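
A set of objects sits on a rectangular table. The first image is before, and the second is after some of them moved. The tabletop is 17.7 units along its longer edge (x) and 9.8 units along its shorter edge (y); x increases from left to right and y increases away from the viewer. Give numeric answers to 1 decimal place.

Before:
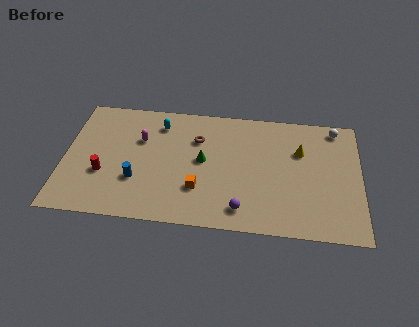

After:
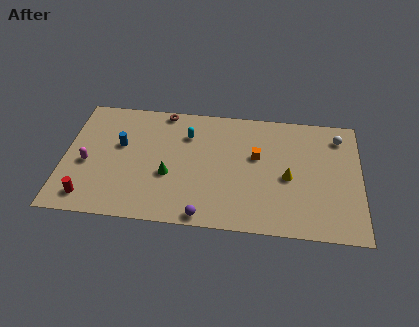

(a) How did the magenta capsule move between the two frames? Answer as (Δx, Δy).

(-3.1, -2.3)

From the two frames, the magenta capsule sits at roughly (4.5, 6.5) before and (1.4, 4.2) after.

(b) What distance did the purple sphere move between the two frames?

2.3

The purple sphere was near (10.7, 1.6) before and (8.5, 0.8) after, so it travelled √(2.2² + 0.8²) ≈ 2.3 units.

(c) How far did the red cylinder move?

2.2

From (2.4, 3.5) to (1.6, 1.5), the red cylinder covered √(0.8² + 2.0²) ≈ 2.2 units.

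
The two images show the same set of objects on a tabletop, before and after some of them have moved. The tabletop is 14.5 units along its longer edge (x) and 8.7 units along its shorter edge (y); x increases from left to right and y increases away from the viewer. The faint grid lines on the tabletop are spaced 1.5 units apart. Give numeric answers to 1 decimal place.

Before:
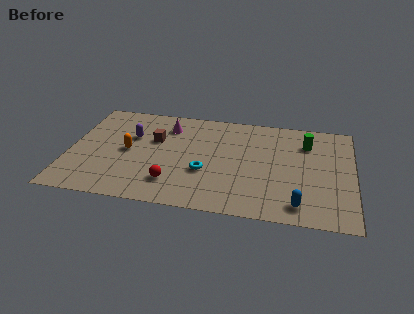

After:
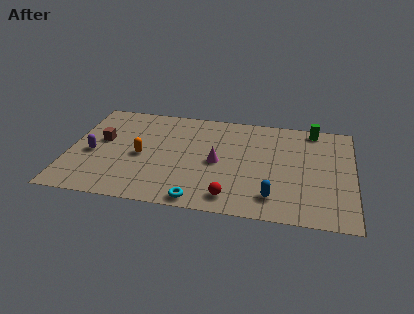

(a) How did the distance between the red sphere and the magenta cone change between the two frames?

-1.9

They were about 4.8 units apart before and 2.9 after — 1.9 units closer together.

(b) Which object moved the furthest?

the magenta cone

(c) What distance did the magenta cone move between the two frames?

3.8

The magenta cone moved from about (4.9, 6.8) to (7.6, 4.1), a distance of √(2.7² + 2.7²) ≈ 3.8.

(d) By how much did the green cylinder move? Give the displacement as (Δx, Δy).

(0.3, 1.3)

The green cylinder started near (12.1, 6.5) and ended near (12.4, 7.8).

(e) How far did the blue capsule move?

1.4

The blue capsule moved from about (11.8, 1.3) to (10.5, 1.7), a distance of √(1.3² + 0.4²) ≈ 1.4.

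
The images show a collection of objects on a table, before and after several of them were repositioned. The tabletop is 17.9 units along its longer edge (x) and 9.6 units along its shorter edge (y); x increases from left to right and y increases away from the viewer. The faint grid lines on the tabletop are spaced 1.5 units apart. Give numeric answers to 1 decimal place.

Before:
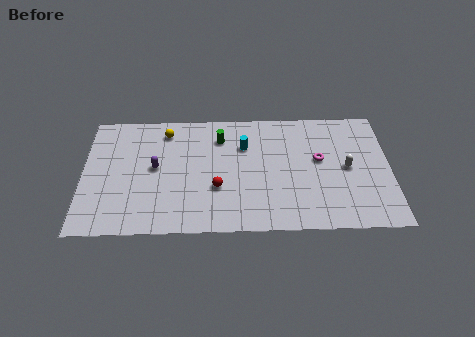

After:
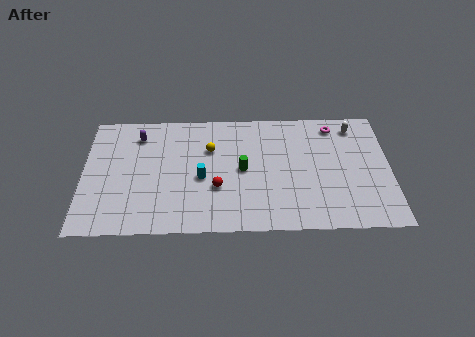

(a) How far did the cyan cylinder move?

3.5

The cyan cylinder moved from about (9.4, 6.7) to (6.9, 4.2), a distance of √(2.5² + 2.5²) ≈ 3.5.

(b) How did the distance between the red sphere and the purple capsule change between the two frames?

+2.3

Before: roughly 4.0 units apart; after: 6.3. That's 2.3 units further apart.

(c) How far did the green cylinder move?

2.9

From (8.0, 7.4) to (9.3, 4.8), the green cylinder covered √(1.3² + 2.6²) ≈ 2.9 units.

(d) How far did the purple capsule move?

2.8

The purple capsule moved from about (4.2, 5.1) to (3.2, 7.7), a distance of √(1.0² + 2.6²) ≈ 2.8.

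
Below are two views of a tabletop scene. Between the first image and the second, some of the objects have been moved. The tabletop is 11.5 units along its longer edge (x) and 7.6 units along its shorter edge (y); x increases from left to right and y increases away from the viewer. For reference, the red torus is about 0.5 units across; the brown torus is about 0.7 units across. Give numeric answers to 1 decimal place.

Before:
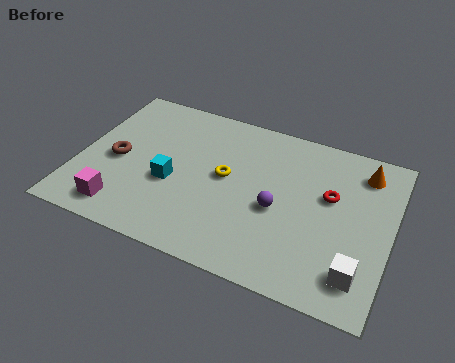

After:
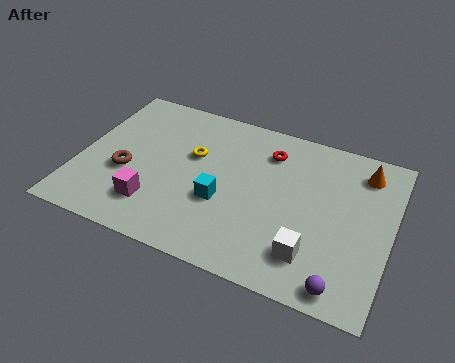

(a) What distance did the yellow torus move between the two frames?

1.4

The yellow torus was near (5.4, 4.1) before and (4.1, 4.7) after, so it travelled √(1.3² + 0.6²) ≈ 1.4 units.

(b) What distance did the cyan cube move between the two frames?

1.9

The cyan cube was near (3.5, 3.1) before and (5.4, 2.9) after, so it travelled √(1.9² + 0.2²) ≈ 1.9 units.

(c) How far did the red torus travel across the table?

2.7

From (9.2, 4.6) to (6.8, 5.9), the red torus covered √(2.4² + 1.3²) ≈ 2.7 units.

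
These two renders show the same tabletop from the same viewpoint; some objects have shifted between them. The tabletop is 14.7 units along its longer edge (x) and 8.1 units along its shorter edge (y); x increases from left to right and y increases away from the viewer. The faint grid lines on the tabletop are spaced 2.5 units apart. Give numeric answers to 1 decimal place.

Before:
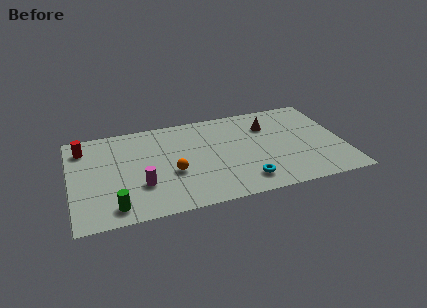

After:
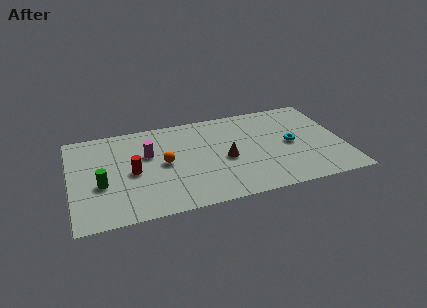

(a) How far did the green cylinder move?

2.1

The green cylinder moved from about (2.2, 1.2) to (1.6, 3.2), a distance of √(0.6² + 2.0²) ≈ 2.1.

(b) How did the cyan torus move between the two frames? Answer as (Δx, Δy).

(2.7, 2.5)

The cyan torus was at about (9.2, 1.5) and moved to about (11.9, 4.0).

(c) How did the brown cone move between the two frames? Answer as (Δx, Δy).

(-2.5, -2.3)

From the two frames, the brown cone sits at roughly (10.8, 5.9) before and (8.3, 3.6) after.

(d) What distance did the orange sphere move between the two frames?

1.0

The orange sphere moved from about (5.4, 3.2) to (5.0, 4.1), a distance of √(0.4² + 0.9²) ≈ 1.0.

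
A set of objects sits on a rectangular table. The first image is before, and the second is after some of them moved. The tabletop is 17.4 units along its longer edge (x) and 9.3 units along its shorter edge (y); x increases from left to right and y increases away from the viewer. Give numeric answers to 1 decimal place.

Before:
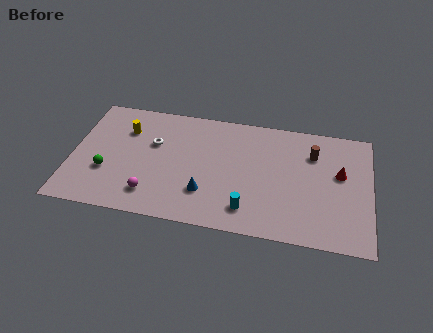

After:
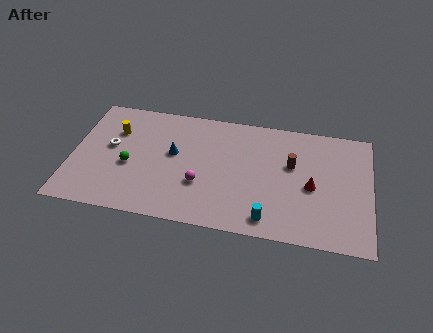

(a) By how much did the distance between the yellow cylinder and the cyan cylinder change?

+1.7

The distance was about 8.9 in the first image and 10.6 in the second, so they moved 1.7 units further apart.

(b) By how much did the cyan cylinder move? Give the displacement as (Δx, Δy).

(1.2, -0.5)

The cyan cylinder was at about (10.4, 1.8) and moved to about (11.6, 1.3).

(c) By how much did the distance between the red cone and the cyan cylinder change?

-2.6

Before: roughly 6.4 units apart; after: 3.8. That's 2.6 units closer together.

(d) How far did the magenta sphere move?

3.1

From (4.8, 1.9) to (7.6, 3.2), the magenta sphere covered √(2.8² + 1.3²) ≈ 3.1 units.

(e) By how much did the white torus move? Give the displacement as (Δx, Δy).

(-2.5, -0.7)

From the two frames, the white torus sits at roughly (4.7, 5.9) before and (2.2, 5.2) after.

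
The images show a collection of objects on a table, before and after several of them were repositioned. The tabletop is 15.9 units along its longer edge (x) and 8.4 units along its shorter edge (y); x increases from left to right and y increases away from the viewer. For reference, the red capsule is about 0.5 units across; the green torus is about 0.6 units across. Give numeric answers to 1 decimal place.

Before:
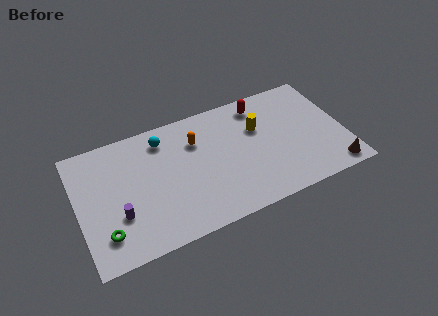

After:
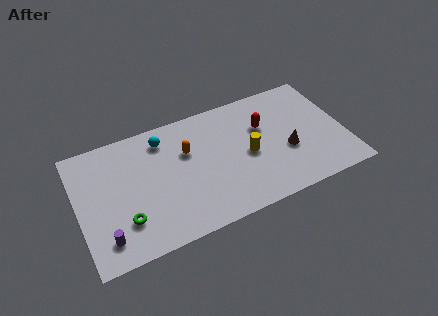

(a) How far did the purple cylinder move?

1.5

The purple cylinder was near (2.3, 2.8) before and (1.4, 1.6) after, so it travelled √(0.9² + 1.2²) ≈ 1.5 units.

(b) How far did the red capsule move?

1.6

From (11.2, 7.1) to (11.2, 5.5), the red capsule covered √(0.0² + 1.6²) ≈ 1.6 units.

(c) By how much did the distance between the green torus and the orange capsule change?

-2.0

Before: roughly 7.1 units apart; after: 5.1. That's 2.0 units closer together.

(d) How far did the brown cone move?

3.4

The brown cone moved from about (14.9, 1.0) to (12.4, 3.3), a distance of √(2.5² + 2.3²) ≈ 3.4.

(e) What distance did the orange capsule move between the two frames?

0.8

From (7.2, 6.0) to (6.6, 5.5), the orange capsule covered √(0.6² + 0.5²) ≈ 0.8 units.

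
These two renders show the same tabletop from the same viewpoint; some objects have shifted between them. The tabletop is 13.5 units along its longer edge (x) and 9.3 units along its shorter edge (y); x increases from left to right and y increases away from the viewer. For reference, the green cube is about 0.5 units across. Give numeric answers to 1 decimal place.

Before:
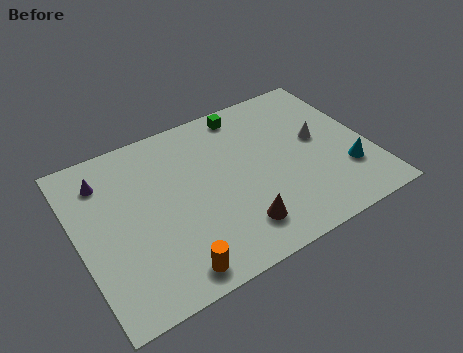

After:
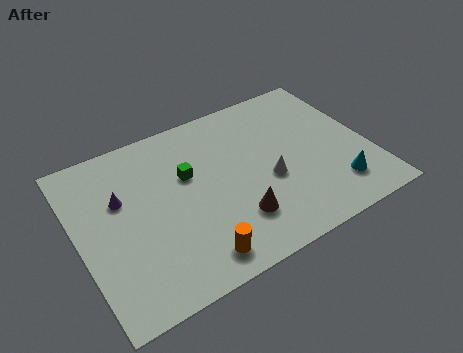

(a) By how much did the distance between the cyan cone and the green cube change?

+0.7

They were about 6.7 units apart before and 7.4 after — 0.7 units further apart.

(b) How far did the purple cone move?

1.5

The purple cone was near (1.5, 7.3) before and (2.1, 5.9) after, so it travelled √(0.6² + 1.4²) ≈ 1.5 units.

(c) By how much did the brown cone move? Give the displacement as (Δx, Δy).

(0.0, 0.5)

The brown cone was at about (6.9, 1.9) and moved to about (6.9, 2.4).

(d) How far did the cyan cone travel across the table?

0.9

The cyan cone was near (12.2, 2.7) before and (11.6, 2.0) after, so it travelled √(0.6² + 0.7²) ≈ 0.9 units.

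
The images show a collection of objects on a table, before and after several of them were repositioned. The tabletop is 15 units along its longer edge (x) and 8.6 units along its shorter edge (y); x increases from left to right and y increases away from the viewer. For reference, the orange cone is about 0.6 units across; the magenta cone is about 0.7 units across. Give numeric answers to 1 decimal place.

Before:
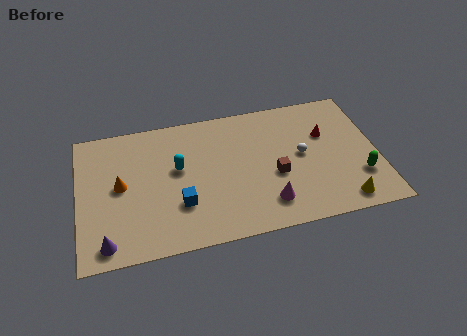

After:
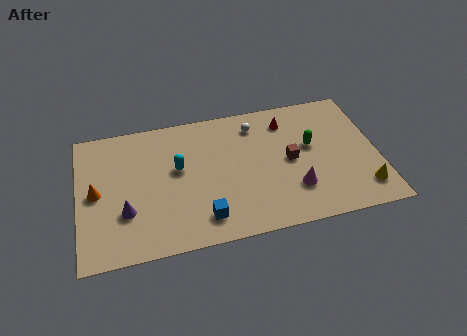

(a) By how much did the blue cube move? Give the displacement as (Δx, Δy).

(1.1, -1.1)

The blue cube was at about (5.0, 2.7) and moved to about (6.1, 1.6).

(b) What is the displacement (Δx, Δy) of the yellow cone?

(1.1, 0.6)

From the two frames, the yellow cone sits at roughly (13.0, 1.1) before and (14.1, 1.7) after.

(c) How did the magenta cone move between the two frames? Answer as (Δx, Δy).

(1.4, 0.6)

The magenta cone started near (9.3, 1.8) and ended near (10.7, 2.4).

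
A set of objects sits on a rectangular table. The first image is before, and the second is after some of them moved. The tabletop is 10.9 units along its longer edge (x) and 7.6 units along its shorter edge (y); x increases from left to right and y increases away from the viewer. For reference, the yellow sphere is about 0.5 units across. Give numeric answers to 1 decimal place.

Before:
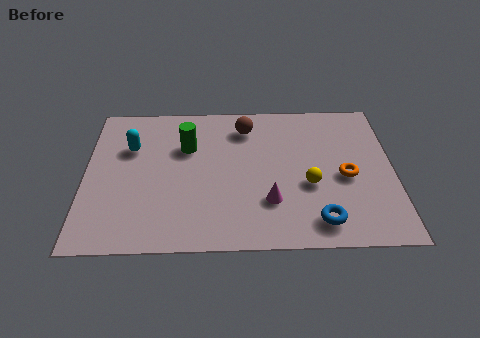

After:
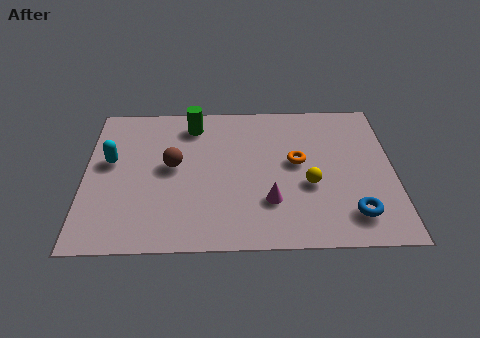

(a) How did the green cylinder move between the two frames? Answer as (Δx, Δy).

(0.2, 1.2)

The green cylinder was at about (3.6, 5.1) and moved to about (3.8, 6.3).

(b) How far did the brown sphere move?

3.3

From (5.7, 6.1) to (3.1, 4.1), the brown sphere covered √(2.6² + 2.0²) ≈ 3.3 units.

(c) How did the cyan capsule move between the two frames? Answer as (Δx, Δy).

(-0.7, -0.7)

The cyan capsule started near (1.6, 5.1) and ended near (0.9, 4.4).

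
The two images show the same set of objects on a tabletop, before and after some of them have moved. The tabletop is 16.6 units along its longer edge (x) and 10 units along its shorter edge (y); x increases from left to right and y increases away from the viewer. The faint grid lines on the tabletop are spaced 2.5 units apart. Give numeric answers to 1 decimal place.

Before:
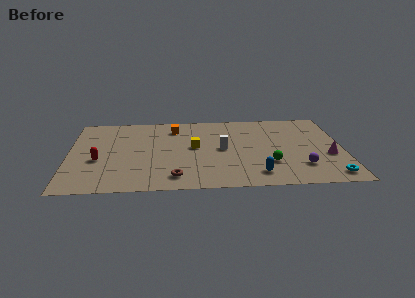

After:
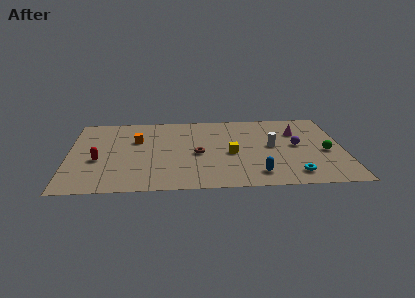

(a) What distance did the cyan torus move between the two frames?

2.2

The cyan torus moved from about (15.7, 1.3) to (13.5, 1.6), a distance of √(2.2² + 0.3²) ≈ 2.2.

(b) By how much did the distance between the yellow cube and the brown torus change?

-2.0

Before: roughly 4.0 units apart; after: 2.0. That's 2.0 units closer together.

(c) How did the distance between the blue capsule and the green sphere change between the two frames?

+3.4

Before: roughly 1.5 units apart; after: 4.9. That's 3.4 units further apart.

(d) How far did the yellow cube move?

2.4

From (7.6, 5.4) to (9.8, 4.4), the yellow cube covered √(2.2² + 1.0²) ≈ 2.4 units.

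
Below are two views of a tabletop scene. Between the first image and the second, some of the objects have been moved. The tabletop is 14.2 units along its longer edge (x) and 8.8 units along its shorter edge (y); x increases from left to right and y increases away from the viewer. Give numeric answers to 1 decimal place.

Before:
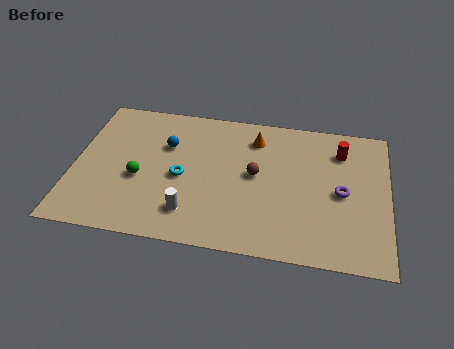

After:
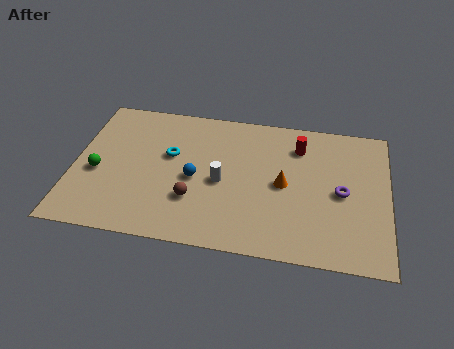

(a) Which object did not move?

the purple torus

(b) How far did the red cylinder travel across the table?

1.9

The red cylinder was near (12.0, 6.8) before and (10.1, 6.8) after, so it travelled √(1.9² + 0.0²) ≈ 1.9 units.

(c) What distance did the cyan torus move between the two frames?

1.4

The cyan torus moved from about (4.9, 4.0) to (4.3, 5.3), a distance of √(0.6² + 1.3²) ≈ 1.4.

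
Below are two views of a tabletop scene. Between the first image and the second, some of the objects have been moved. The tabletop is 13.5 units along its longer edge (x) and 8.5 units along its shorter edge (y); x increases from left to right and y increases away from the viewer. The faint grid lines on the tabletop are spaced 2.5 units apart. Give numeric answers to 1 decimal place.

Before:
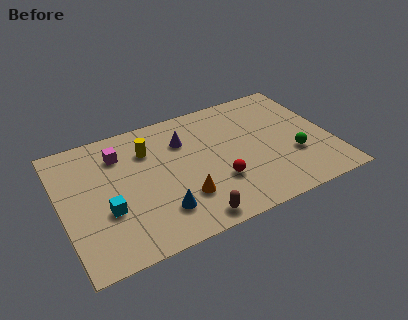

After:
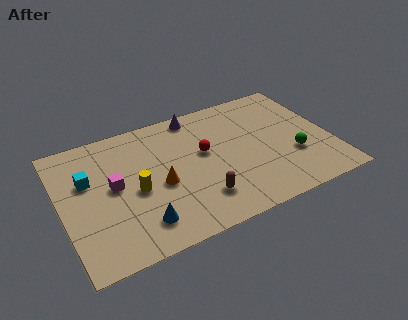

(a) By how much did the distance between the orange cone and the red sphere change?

+0.9

They were about 1.8 units apart before and 2.7 after — 0.9 units further apart.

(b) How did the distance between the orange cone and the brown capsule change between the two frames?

+1.0

The distance was about 1.5 in the first image and 2.5 in the second, so they moved 1.0 units further apart.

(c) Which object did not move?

the green sphere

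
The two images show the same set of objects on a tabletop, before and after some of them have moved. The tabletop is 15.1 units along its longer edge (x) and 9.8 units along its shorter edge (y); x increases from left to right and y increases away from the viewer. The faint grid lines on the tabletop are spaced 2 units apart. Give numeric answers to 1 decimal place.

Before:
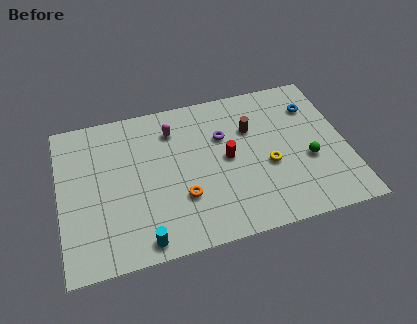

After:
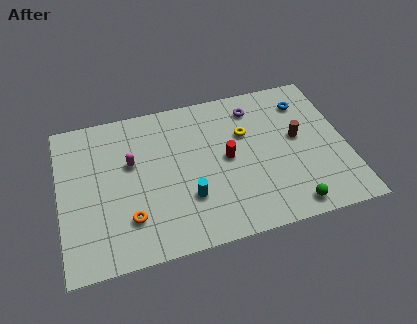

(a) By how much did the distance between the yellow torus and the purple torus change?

-1.6

The distance was about 3.3 in the first image and 1.7 in the second, so they moved 1.6 units closer together.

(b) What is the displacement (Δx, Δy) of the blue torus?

(-0.4, 0.4)

The blue torus was at about (13.6, 7.3) and moved to about (13.2, 7.7).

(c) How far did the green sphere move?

3.0

The green sphere was near (13.0, 3.8) before and (11.8, 1.1) after, so it travelled √(1.2² + 2.7²) ≈ 3.0 units.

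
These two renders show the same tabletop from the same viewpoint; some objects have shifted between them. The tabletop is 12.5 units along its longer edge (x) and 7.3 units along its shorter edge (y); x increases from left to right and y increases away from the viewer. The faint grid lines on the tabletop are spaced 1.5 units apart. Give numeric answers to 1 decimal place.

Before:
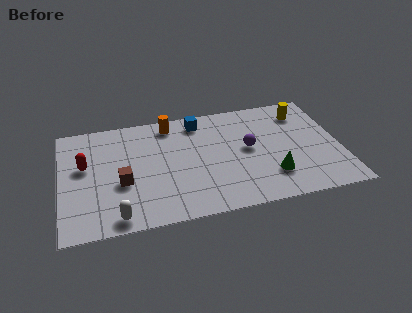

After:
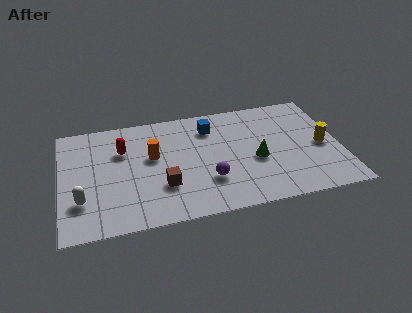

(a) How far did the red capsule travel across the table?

1.8

The red capsule moved from about (1.1, 4.3) to (2.8, 5.0), a distance of √(1.7² + 0.7²) ≈ 1.8.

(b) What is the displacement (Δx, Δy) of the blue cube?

(0.5, -0.5)

From the two frames, the blue cube sits at roughly (6.3, 6.2) before and (6.8, 5.7) after.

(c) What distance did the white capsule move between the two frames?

2.0

From (2.4, 0.8) to (0.9, 2.1), the white capsule covered √(1.5² + 1.3²) ≈ 2.0 units.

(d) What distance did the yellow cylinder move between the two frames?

2.5

The yellow cylinder moved from about (11.0, 5.8) to (11.7, 3.4), a distance of √(0.7² + 2.4²) ≈ 2.5.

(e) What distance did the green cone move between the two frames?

1.3

The green cone moved from about (9.3, 1.9) to (8.7, 3.1), a distance of √(0.6² + 1.2²) ≈ 1.3.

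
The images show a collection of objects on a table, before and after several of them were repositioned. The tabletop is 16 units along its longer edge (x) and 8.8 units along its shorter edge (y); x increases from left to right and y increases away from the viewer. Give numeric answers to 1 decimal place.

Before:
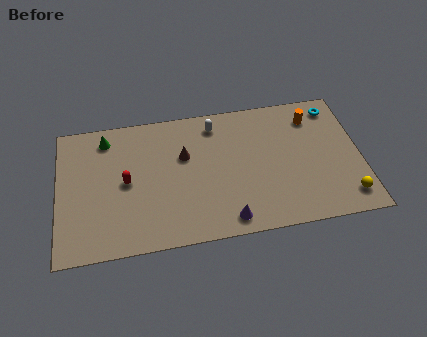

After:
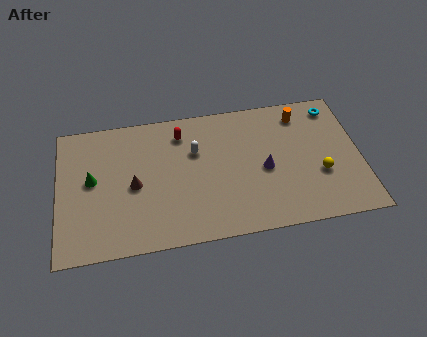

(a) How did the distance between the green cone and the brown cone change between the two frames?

-2.2

They were about 4.5 units apart before and 2.3 after — 2.2 units closer together.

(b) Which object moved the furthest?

the red capsule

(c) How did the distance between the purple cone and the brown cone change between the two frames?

+1.9

The distance was about 5.0 in the first image and 6.9 in the second, so they moved 1.9 units further apart.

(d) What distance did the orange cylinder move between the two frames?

0.7

The orange cylinder was near (13.6, 7.0) before and (13.0, 7.3) after, so it travelled √(0.6² + 0.3²) ≈ 0.7 units.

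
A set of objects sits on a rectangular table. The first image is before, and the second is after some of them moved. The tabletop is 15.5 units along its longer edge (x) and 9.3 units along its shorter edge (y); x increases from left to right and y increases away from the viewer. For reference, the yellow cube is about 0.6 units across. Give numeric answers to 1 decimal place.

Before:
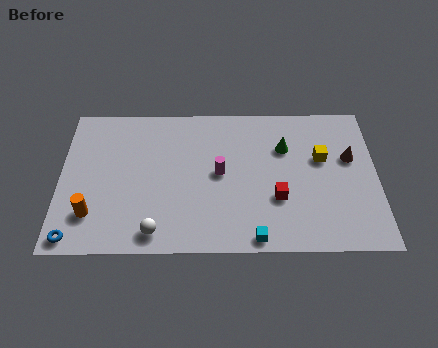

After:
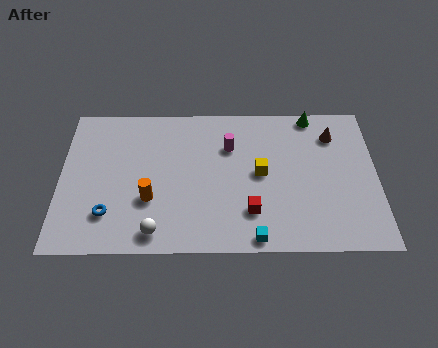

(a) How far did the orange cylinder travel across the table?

2.9

The orange cylinder was near (1.6, 2.3) before and (4.4, 3.2) after, so it travelled √(2.8² + 0.9²) ≈ 2.9 units.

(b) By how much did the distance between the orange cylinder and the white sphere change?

-1.3

The distance was about 3.3 in the first image and 2.0 in the second, so they moved 1.3 units closer together.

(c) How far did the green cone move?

2.5

The green cone was near (11.0, 6.4) before and (12.4, 8.5) after, so it travelled √(1.4² + 2.1²) ≈ 2.5 units.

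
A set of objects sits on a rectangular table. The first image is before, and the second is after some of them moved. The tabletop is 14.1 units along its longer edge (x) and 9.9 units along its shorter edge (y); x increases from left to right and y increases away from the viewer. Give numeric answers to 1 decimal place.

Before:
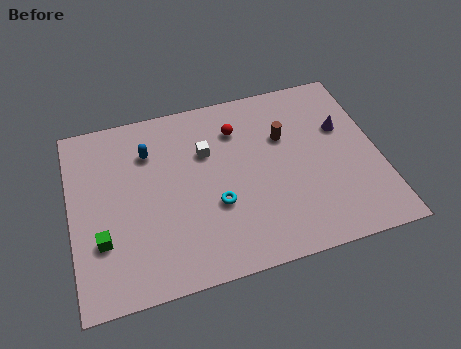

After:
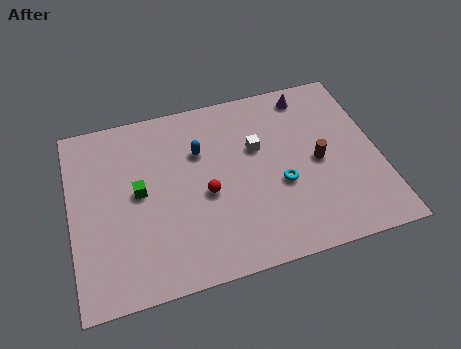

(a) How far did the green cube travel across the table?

2.8

The green cube was near (1.3, 3.1) before and (3.1, 5.2) after, so it travelled √(1.8² + 2.1²) ≈ 2.8 units.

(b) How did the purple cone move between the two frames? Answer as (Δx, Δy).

(-1.4, 2.3)

From the two frames, the purple cone sits at roughly (12.6, 6.3) before and (11.2, 8.6) after.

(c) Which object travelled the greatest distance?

the red sphere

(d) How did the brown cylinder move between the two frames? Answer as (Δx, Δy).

(1.4, -1.8)

The brown cylinder started near (9.9, 6.5) and ended near (11.3, 4.7).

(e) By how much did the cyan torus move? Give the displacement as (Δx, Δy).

(3.0, 0.3)

From the two frames, the cyan torus sits at roughly (6.5, 3.6) before and (9.5, 3.9) after.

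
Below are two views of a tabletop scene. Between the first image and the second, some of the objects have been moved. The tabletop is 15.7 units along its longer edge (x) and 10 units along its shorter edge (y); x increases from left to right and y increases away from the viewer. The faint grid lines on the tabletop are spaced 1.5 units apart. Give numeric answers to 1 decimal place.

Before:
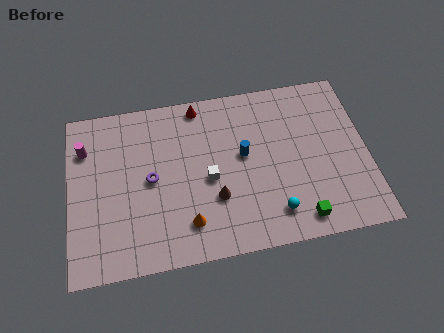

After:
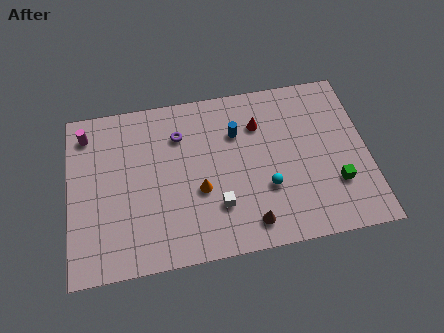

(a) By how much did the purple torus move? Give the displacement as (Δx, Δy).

(1.6, 2.4)

The purple torus started near (4.3, 5.0) and ended near (5.9, 7.4).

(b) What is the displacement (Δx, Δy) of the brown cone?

(1.7, -1.8)

The brown cone started near (7.6, 3.3) and ended near (9.3, 1.5).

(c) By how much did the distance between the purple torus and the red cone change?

-0.6

They were about 4.8 units apart before and 4.2 after — 0.6 units closer together.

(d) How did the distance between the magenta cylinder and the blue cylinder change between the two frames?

-0.5

The distance was about 8.5 in the first image and 8.0 in the second, so they moved 0.5 units closer together.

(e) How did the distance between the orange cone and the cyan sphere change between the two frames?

-1.0

Before: roughly 4.5 units apart; after: 3.5. That's 1.0 units closer together.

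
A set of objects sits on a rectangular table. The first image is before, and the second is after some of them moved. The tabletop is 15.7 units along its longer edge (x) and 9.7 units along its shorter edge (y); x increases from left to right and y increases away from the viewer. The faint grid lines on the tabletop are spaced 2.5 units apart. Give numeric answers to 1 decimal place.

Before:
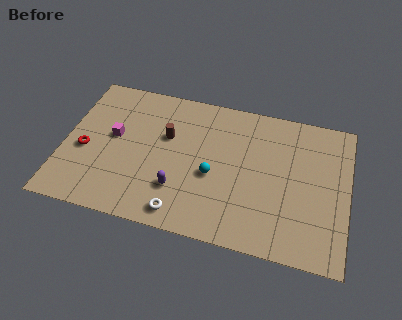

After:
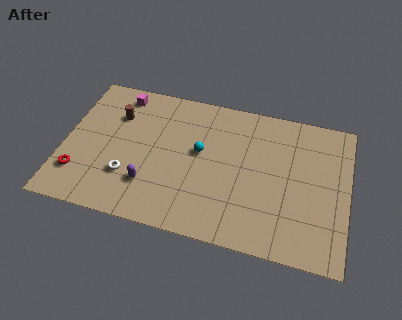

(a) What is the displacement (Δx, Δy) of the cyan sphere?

(-0.8, 1.4)

The cyan sphere was at about (8.3, 4.1) and moved to about (7.5, 5.5).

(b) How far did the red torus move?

1.7

From (1.2, 4.1) to (1.0, 2.4), the red torus covered √(0.2² + 1.7²) ≈ 1.7 units.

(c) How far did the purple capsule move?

1.6

The purple capsule moved from about (6.5, 2.7) to (4.9, 2.6), a distance of √(1.6² + 0.1²) ≈ 1.6.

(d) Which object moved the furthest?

the white torus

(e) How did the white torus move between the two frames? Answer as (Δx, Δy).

(-3.1, 1.7)

From the two frames, the white torus sits at roughly (6.8, 1.2) before and (3.7, 2.9) after.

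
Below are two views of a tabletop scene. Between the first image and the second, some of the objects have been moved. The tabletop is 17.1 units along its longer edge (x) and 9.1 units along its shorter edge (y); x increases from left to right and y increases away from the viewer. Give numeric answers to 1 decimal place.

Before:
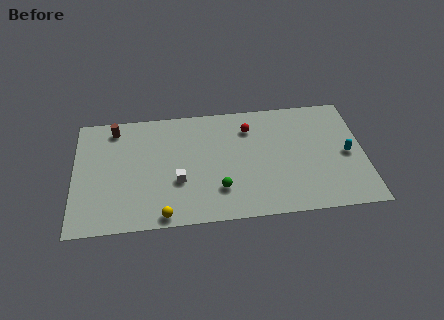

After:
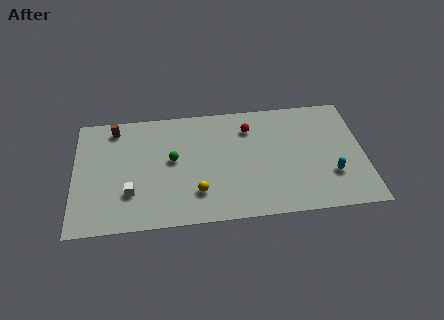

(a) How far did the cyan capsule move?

1.8

From (16.1, 4.3) to (15.1, 2.8), the cyan capsule covered √(1.0² + 1.5²) ≈ 1.8 units.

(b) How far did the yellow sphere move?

2.5

From (5.2, 0.8) to (7.2, 2.3), the yellow sphere covered √(2.0² + 1.5²) ≈ 2.5 units.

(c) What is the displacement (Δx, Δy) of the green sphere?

(-2.7, 2.6)

From the two frames, the green sphere sits at roughly (8.5, 2.4) before and (5.8, 5.0) after.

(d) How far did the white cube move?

2.9

The white cube was near (6.1, 3.3) before and (3.3, 2.7) after, so it travelled √(2.8² + 0.6²) ≈ 2.9 units.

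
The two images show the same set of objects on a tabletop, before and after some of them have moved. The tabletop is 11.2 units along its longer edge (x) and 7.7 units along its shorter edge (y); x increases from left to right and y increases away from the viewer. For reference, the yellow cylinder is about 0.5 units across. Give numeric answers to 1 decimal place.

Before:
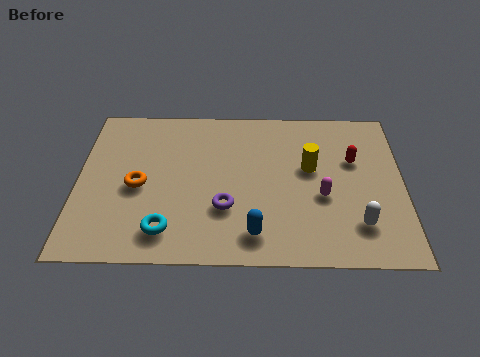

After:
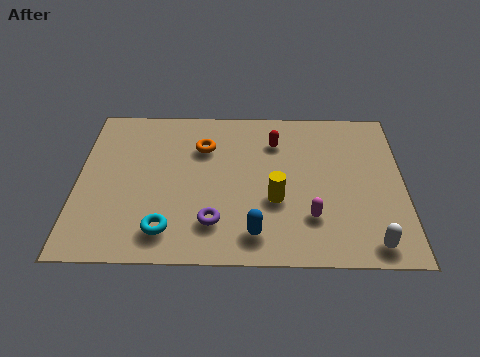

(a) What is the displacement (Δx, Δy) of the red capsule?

(-2.7, 0.9)

The red capsule was at about (9.5, 4.9) and moved to about (6.8, 5.8).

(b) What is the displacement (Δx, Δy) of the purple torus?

(-0.4, -0.7)

The purple torus was at about (5.1, 2.5) and moved to about (4.7, 1.8).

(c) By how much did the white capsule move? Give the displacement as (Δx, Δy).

(0.4, -0.9)

From the two frames, the white capsule sits at roughly (9.6, 1.8) before and (10.0, 0.9) after.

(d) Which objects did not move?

the blue capsule and the cyan torus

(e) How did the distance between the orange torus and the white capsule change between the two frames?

-0.4

Before: roughly 7.7 units apart; after: 7.3. That's 0.4 units closer together.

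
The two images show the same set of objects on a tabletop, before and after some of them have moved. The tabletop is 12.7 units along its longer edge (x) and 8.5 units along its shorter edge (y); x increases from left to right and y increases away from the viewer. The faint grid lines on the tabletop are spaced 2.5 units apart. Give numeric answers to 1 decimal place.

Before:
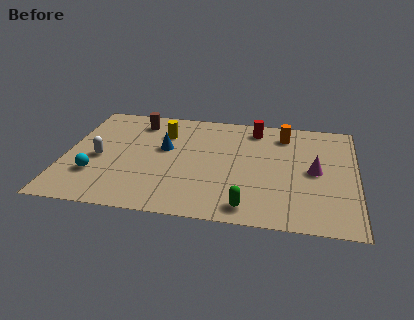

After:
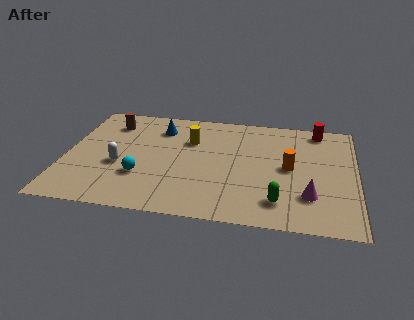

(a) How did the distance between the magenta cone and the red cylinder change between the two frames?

+1.2

They were about 4.0 units apart before and 5.2 after — 1.2 units further apart.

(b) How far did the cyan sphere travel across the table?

2.0

From (1.4, 2.5) to (3.4, 2.7), the cyan sphere covered √(2.0² + 0.2²) ≈ 2.0 units.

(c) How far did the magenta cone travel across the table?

1.9

The magenta cone was near (10.9, 4.2) before and (10.7, 2.3) after, so it travelled √(0.2² + 1.9²) ≈ 1.9 units.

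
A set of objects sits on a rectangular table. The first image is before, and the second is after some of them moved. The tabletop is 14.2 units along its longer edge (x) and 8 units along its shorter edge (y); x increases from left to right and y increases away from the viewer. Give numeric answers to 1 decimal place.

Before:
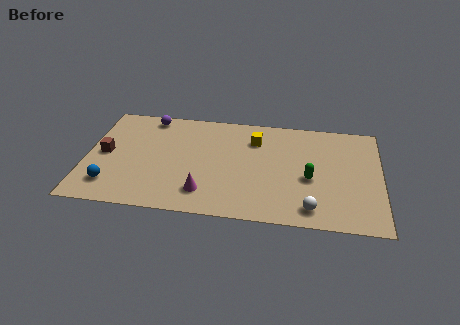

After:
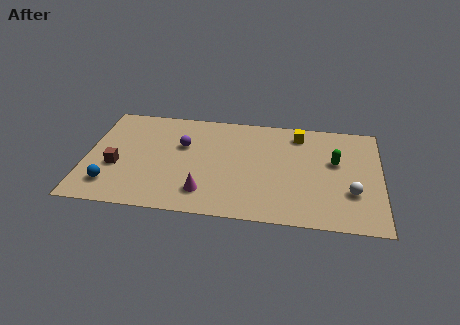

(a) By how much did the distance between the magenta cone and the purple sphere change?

-2.5

They were about 6.1 units apart before and 3.6 after — 2.5 units closer together.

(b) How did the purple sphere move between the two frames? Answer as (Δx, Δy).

(1.7, -2.0)

The purple sphere was at about (2.9, 7.1) and moved to about (4.6, 5.1).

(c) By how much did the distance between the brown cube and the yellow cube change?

+1.9

They were about 7.5 units apart before and 9.4 after — 1.9 units further apart.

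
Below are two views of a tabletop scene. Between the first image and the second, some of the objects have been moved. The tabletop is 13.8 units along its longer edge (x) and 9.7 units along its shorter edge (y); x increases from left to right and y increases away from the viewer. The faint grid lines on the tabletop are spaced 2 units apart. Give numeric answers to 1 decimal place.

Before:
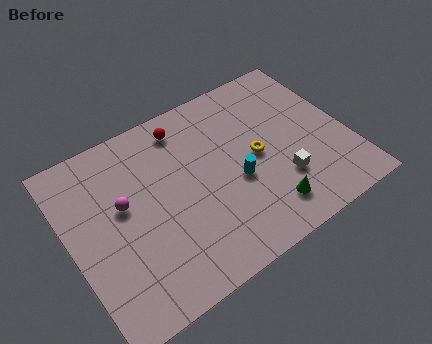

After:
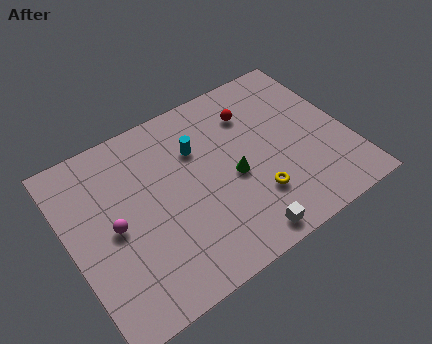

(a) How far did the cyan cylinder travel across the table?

3.1

The cyan cylinder moved from about (8.1, 4.0) to (6.6, 6.7), a distance of √(1.5² + 2.7²) ≈ 3.1.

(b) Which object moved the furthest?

the red sphere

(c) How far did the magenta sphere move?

1.1

The magenta sphere moved from about (2.7, 5.6) to (2.1, 4.7), a distance of √(0.6² + 0.9²) ≈ 1.1.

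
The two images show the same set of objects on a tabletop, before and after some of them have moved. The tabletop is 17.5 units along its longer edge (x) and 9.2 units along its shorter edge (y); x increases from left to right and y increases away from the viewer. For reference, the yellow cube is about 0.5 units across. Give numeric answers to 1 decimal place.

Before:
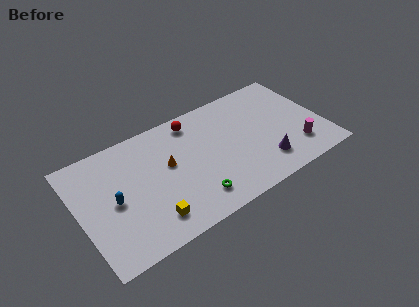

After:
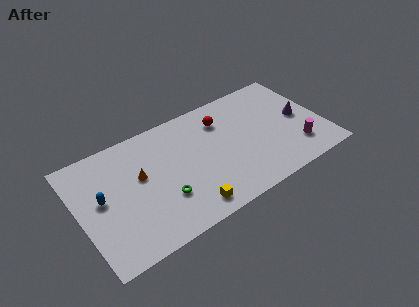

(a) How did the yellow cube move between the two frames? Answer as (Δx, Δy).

(2.6, -0.5)

The yellow cube started near (4.6, 1.8) and ended near (7.2, 1.3).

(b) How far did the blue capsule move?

1.0

The blue capsule moved from about (2.4, 4.4) to (1.6, 5.0), a distance of √(0.8² + 0.6²) ≈ 1.0.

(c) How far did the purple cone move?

4.0

From (12.9, 2.1) to (16.0, 4.6), the purple cone covered √(3.1² + 2.5²) ≈ 4.0 units.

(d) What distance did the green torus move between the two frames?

2.3

The green torus moved from about (7.7, 1.8) to (5.7, 2.9), a distance of √(2.0² + 1.1²) ≈ 2.3.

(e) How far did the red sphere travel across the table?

2.2

From (8.6, 7.9) to (10.6, 7.0), the red sphere covered √(2.0² + 0.9²) ≈ 2.2 units.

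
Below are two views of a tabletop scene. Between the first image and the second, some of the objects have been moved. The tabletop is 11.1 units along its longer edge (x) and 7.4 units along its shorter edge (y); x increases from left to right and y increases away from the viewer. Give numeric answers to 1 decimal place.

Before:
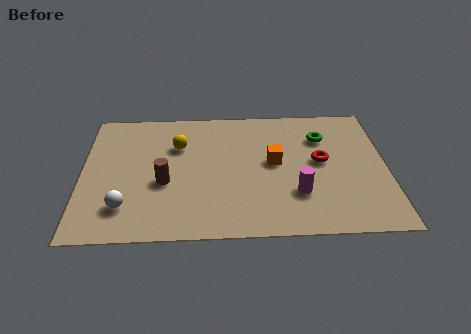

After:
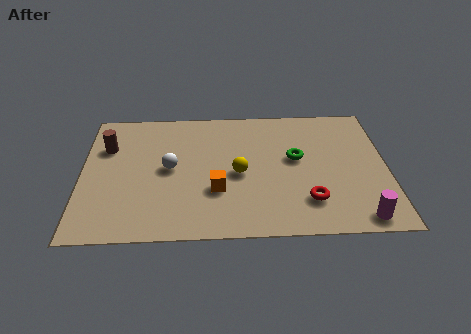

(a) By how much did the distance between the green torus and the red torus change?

+1.0

The distance was about 1.4 in the first image and 2.4 in the second, so they moved 1.0 units further apart.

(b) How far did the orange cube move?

2.6

From (7.0, 4.0) to (4.9, 2.5), the orange cube covered √(2.1² + 1.5²) ≈ 2.6 units.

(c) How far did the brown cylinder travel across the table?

3.0

The brown cylinder moved from about (3.0, 3.0) to (0.9, 5.1), a distance of √(2.1² + 2.1²) ≈ 3.0.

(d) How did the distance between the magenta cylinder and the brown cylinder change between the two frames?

+5.2

The distance was about 4.9 in the first image and 10.1 in the second, so they moved 5.2 units further apart.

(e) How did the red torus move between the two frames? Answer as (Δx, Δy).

(-0.5, -2.2)

The red torus was at about (8.7, 4.0) and moved to about (8.2, 1.8).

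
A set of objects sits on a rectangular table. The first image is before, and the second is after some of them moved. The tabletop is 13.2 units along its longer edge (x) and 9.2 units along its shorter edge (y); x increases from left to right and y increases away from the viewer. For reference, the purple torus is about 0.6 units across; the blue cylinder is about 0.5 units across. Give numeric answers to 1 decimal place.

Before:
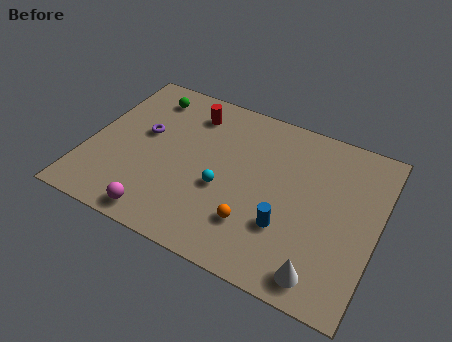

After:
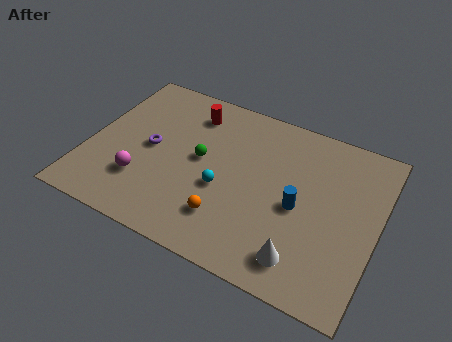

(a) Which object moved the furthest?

the green sphere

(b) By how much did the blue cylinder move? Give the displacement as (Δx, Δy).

(0.4, 1.3)

From the two frames, the blue cylinder sits at roughly (9.3, 2.9) before and (9.7, 4.2) after.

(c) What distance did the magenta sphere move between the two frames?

1.9

The magenta sphere was near (3.8, 1.0) before and (2.7, 2.6) after, so it travelled √(1.1² + 1.6²) ≈ 1.9 units.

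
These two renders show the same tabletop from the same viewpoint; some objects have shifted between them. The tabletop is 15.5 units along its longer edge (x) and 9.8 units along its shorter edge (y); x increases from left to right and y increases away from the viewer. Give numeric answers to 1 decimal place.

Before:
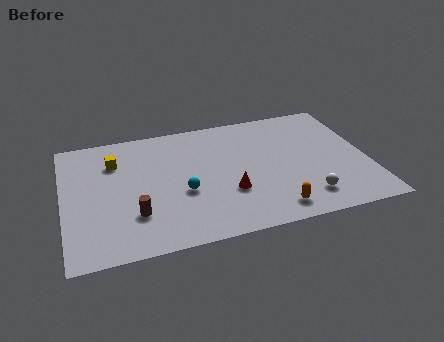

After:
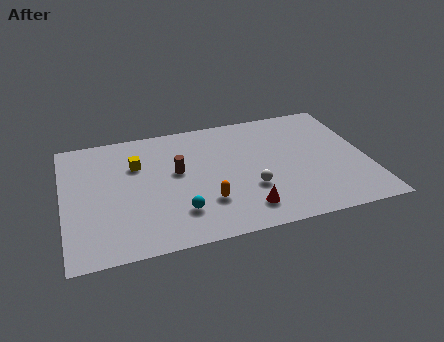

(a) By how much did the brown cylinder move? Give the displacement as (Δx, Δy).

(2.3, 2.8)

From the two frames, the brown cylinder sits at roughly (3.5, 2.8) before and (5.8, 5.6) after.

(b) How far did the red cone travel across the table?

1.7

From (8.3, 3.3) to (9.0, 1.8), the red cone covered √(0.7² + 1.5²) ≈ 1.7 units.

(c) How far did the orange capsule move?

3.6

The orange capsule was near (10.4, 1.4) before and (7.1, 2.8) after, so it travelled √(3.3² + 1.4²) ≈ 3.6 units.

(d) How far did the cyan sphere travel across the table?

1.5

From (6.0, 3.9) to (5.7, 2.4), the cyan sphere covered √(0.3² + 1.5²) ≈ 1.5 units.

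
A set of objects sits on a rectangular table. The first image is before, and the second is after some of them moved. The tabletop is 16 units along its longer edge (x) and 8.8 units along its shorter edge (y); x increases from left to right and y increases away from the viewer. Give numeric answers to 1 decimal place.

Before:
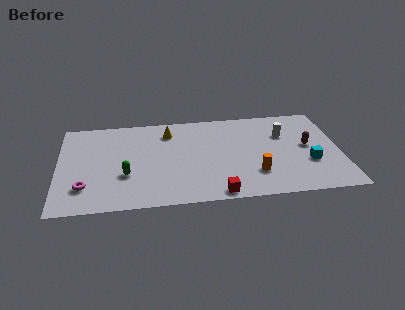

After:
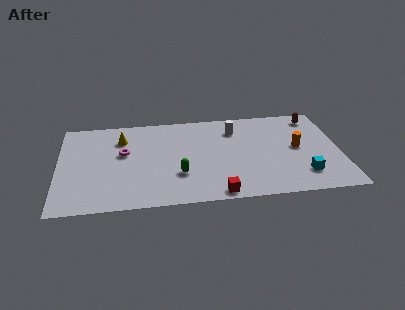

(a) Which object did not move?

the red cube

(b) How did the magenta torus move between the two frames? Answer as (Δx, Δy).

(2.2, 3.0)

From the two frames, the magenta torus sits at roughly (1.5, 2.2) before and (3.7, 5.2) after.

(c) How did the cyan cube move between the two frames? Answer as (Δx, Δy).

(-0.4, -1.1)

The cyan cube was at about (14.2, 3.1) and moved to about (13.8, 2.0).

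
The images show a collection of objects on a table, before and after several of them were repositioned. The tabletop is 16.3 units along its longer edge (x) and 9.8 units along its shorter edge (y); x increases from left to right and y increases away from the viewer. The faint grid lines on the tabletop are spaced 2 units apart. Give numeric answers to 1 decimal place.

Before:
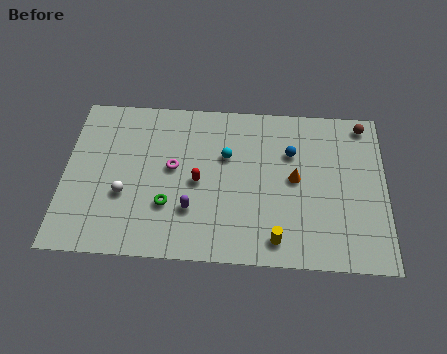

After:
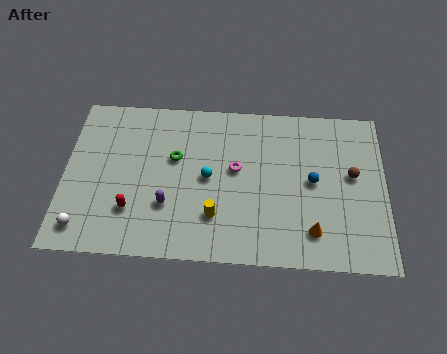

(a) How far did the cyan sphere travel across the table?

1.7

From (8.2, 6.3) to (7.3, 4.9), the cyan sphere covered √(0.9² + 1.4²) ≈ 1.7 units.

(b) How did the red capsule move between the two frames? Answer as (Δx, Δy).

(-3.3, -1.9)

The red capsule was at about (6.8, 4.6) and moved to about (3.5, 2.7).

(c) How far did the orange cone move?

3.2

From (11.7, 5.1) to (12.6, 2.0), the orange cone covered √(0.9² + 3.1²) ≈ 3.2 units.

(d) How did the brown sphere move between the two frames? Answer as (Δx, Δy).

(-0.6, -3.2)

The brown sphere was at about (15.2, 8.7) and moved to about (14.6, 5.5).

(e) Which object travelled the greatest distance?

the red capsule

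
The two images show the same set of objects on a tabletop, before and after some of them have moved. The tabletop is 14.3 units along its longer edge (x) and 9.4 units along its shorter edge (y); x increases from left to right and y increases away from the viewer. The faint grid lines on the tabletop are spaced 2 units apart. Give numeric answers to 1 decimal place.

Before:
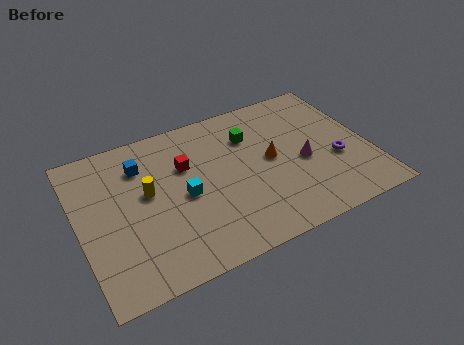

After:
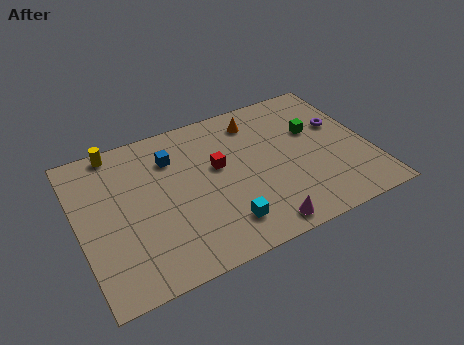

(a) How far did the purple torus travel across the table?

2.3

From (12.6, 3.6) to (13.1, 5.8), the purple torus covered √(0.5² + 2.2²) ≈ 2.3 units.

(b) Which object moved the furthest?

the magenta cone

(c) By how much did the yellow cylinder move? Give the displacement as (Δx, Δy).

(-1.2, 3.3)

The yellow cylinder started near (3.4, 5.3) and ended near (2.2, 8.6).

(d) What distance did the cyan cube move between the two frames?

3.0

The cyan cube was near (5.1, 4.4) before and (6.7, 1.9) after, so it travelled √(1.6² + 2.5²) ≈ 3.0 units.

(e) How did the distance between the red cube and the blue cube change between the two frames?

+0.3

Before: roughly 2.3 units apart; after: 2.6. That's 0.3 units further apart.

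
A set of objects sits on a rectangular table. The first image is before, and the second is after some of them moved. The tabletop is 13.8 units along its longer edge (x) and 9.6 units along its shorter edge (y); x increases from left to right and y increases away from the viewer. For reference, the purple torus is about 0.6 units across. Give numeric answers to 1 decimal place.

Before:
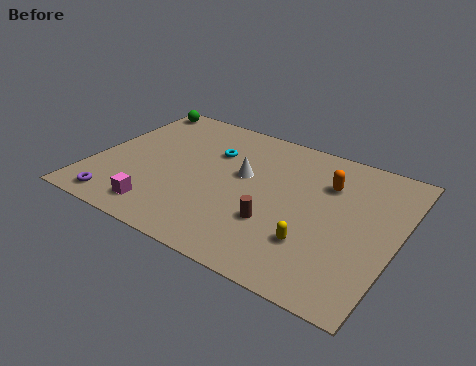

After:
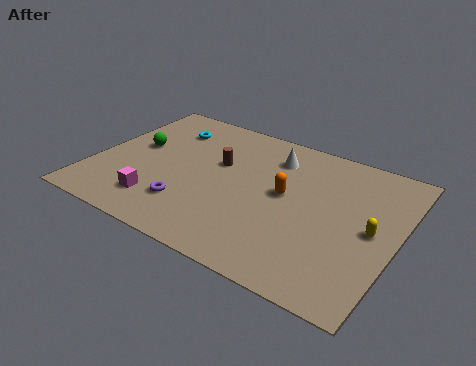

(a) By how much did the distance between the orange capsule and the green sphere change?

-2.7

The distance was about 9.7 in the first image and 7.0 in the second, so they moved 2.7 units closer together.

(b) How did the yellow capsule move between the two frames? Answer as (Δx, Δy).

(2.3, 2.0)

The yellow capsule was at about (10.4, 2.7) and moved to about (12.7, 4.7).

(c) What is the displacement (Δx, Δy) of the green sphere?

(0.8, -3.2)

The green sphere was at about (0.9, 8.6) and moved to about (1.7, 5.4).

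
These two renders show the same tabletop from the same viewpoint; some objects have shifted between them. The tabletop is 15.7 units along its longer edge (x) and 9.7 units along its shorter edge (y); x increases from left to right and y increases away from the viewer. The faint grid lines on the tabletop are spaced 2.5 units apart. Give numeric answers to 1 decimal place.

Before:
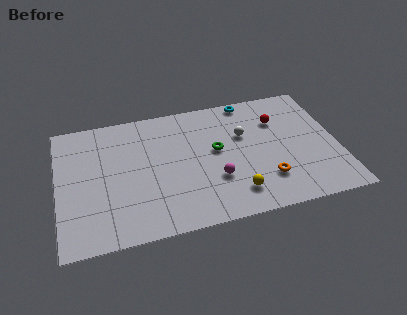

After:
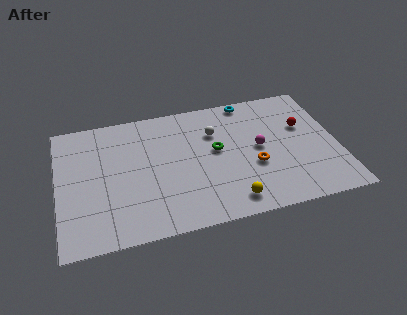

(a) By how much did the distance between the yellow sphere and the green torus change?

+0.4

Before: roughly 3.6 units apart; after: 4.0. That's 0.4 units further apart.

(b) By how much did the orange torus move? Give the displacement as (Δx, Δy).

(-0.6, 1.2)

The orange torus was at about (11.5, 2.5) and moved to about (10.9, 3.7).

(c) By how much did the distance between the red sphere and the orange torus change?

-0.7

The distance was about 4.5 in the first image and 3.8 in the second, so they moved 0.7 units closer together.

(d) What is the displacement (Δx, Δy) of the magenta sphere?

(2.6, 1.8)

The magenta sphere was at about (8.7, 3.2) and moved to about (11.3, 5.0).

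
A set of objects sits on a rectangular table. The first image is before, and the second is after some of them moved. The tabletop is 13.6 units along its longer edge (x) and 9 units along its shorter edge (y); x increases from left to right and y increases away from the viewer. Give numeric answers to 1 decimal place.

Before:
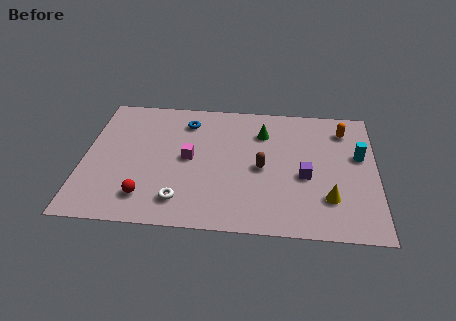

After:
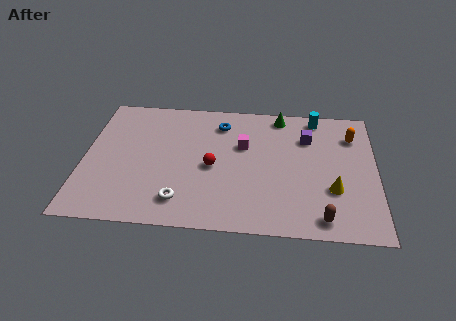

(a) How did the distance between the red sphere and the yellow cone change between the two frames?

-2.7

Before: roughly 8.4 units apart; after: 5.7. That's 2.7 units closer together.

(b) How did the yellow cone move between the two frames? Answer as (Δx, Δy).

(0.2, 0.6)

The yellow cone was at about (11.4, 2.4) and moved to about (11.6, 3.0).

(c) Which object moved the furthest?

the brown capsule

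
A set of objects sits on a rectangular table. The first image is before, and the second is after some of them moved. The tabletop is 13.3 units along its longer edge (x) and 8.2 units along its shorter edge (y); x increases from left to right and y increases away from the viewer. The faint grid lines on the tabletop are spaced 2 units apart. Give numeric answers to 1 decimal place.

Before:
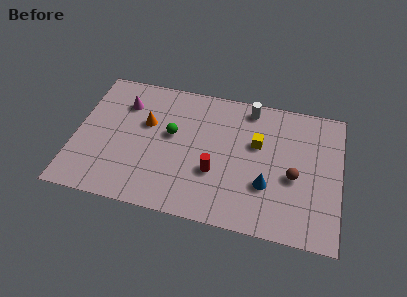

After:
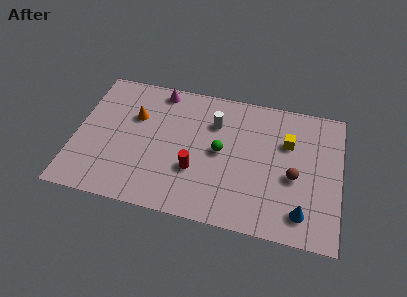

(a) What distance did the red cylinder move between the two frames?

1.0

The red cylinder was near (7.1, 2.9) before and (6.1, 2.8) after, so it travelled √(1.0² + 0.1²) ≈ 1.0 units.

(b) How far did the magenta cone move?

2.1

The magenta cone was near (2.3, 6.1) before and (4.0, 7.3) after, so it travelled √(1.7² + 1.2²) ≈ 2.1 units.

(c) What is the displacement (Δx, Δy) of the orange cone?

(-0.6, 0.3)

The orange cone started near (3.5, 5.1) and ended near (2.9, 5.4).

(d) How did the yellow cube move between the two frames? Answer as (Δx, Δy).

(1.5, 0.4)

From the two frames, the yellow cube sits at roughly (9.1, 5.1) before and (10.6, 5.5) after.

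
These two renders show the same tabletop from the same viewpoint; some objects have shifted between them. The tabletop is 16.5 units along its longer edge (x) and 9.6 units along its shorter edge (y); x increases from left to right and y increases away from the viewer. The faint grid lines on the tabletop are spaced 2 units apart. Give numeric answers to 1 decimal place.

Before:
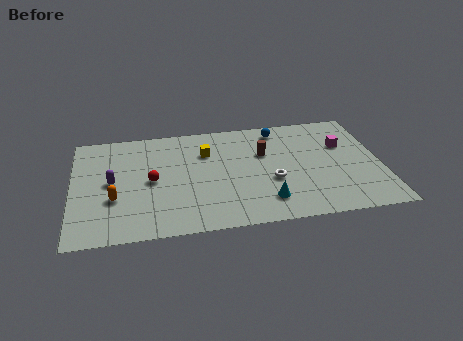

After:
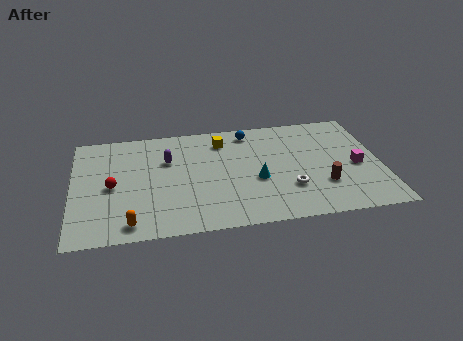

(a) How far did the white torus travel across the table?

1.2

The white torus moved from about (10.6, 3.7) to (11.5, 2.9), a distance of √(0.9² + 0.8²) ≈ 1.2.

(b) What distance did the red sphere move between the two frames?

2.1

The red sphere moved from about (4.2, 4.7) to (2.1, 4.5), a distance of √(2.1² + 0.2²) ≈ 2.1.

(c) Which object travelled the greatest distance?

the brown cylinder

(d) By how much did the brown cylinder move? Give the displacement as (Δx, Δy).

(3.0, -3.3)

From the two frames, the brown cylinder sits at roughly (10.3, 6.2) before and (13.3, 2.9) after.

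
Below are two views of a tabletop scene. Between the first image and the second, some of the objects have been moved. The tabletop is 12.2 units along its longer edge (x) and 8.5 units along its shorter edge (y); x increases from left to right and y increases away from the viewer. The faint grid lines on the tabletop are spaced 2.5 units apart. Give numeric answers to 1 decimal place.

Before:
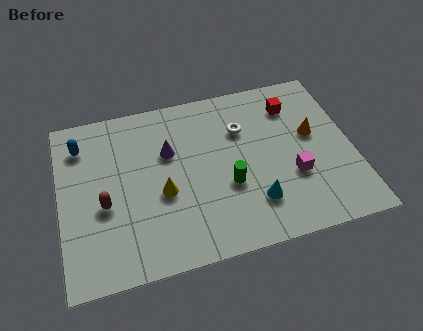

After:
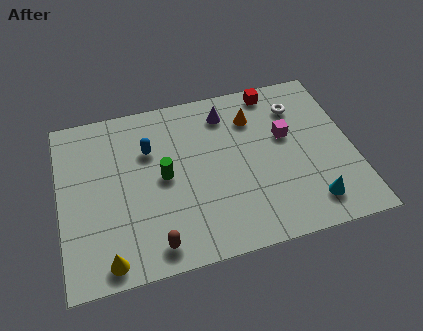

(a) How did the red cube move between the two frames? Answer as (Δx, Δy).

(-0.7, 1.0)

From the two frames, the red cube sits at roughly (9.9, 6.6) before and (9.2, 7.6) after.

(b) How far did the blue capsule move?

2.9

The blue capsule moved from about (1.0, 6.7) to (3.8, 5.8), a distance of √(2.8² + 0.9²) ≈ 2.9.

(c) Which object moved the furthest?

the yellow cone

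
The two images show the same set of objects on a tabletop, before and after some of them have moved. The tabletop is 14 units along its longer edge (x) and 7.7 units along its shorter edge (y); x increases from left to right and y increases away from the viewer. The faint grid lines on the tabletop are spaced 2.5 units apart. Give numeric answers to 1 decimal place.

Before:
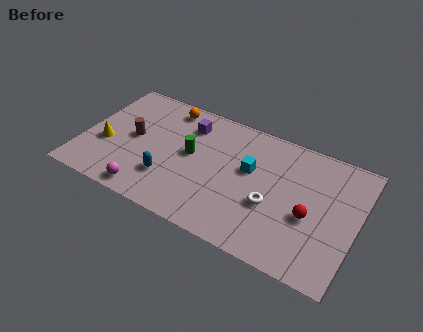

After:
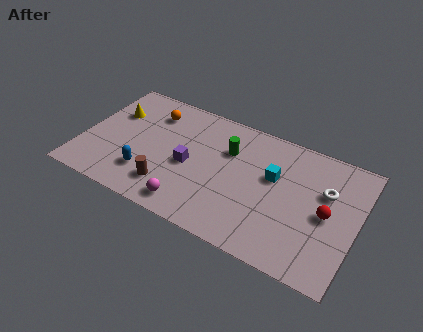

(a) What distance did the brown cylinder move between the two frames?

3.2

The brown cylinder was near (2.5, 4.0) before and (4.7, 1.7) after, so it travelled √(2.2² + 2.3²) ≈ 3.2 units.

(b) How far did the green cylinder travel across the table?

2.1

The green cylinder moved from about (5.5, 4.2) to (7.3, 5.3), a distance of √(1.8² + 1.1²) ≈ 2.1.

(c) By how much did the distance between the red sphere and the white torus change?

-0.6

They were about 1.9 units apart before and 1.3 after — 0.6 units closer together.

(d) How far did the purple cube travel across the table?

2.5

The purple cube moved from about (5.1, 6.0) to (5.5, 3.5), a distance of √(0.4² + 2.5²) ≈ 2.5.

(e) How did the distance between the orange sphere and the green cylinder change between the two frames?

+1.2

The distance was about 3.0 in the first image and 4.2 in the second, so they moved 1.2 units further apart.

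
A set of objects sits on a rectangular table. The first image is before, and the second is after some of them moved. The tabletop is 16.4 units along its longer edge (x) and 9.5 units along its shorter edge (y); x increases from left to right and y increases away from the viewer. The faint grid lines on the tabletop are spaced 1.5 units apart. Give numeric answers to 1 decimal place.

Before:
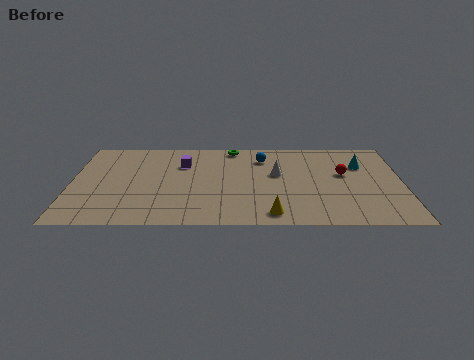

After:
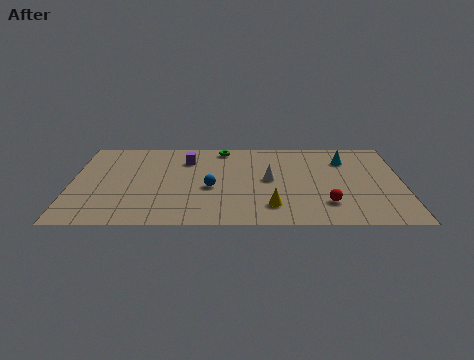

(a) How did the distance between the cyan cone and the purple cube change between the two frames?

-1.0

Before: roughly 8.9 units apart; after: 7.9. That's 1.0 units closer together.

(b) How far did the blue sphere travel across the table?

4.2

The blue sphere was near (9.5, 7.3) before and (6.9, 4.0) after, so it travelled √(2.6² + 3.3²) ≈ 4.2 units.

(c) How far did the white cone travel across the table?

0.7

The white cone moved from about (10.2, 5.5) to (9.8, 4.9), a distance of √(0.4² + 0.6²) ≈ 0.7.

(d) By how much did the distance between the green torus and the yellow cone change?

-0.7

They were about 7.5 units apart before and 6.8 after — 0.7 units closer together.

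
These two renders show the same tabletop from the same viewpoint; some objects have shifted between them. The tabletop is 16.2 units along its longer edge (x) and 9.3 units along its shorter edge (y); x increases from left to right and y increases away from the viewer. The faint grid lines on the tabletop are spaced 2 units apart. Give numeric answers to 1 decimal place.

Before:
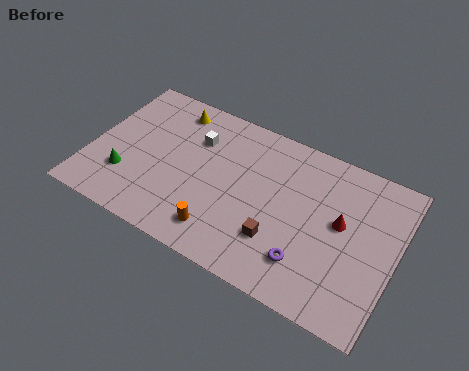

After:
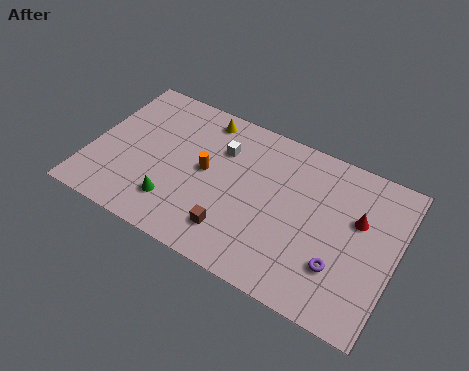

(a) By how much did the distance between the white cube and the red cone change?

-0.7

Before: roughly 8.1 units apart; after: 7.4. That's 0.7 units closer together.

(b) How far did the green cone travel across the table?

2.7

The green cone was near (2.1, 2.7) before and (4.8, 2.2) after, so it travelled √(2.7² + 0.5²) ≈ 2.7 units.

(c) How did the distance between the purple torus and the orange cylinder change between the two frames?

+3.2

Before: roughly 4.5 units apart; after: 7.7. That's 3.2 units further apart.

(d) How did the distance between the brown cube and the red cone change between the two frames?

+3.3

They were about 3.9 units apart before and 7.2 after — 3.3 units further apart.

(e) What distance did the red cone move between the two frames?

1.0

The red cone was near (13.3, 5.2) before and (14.1, 5.8) after, so it travelled √(0.8² + 0.6²) ≈ 1.0 units.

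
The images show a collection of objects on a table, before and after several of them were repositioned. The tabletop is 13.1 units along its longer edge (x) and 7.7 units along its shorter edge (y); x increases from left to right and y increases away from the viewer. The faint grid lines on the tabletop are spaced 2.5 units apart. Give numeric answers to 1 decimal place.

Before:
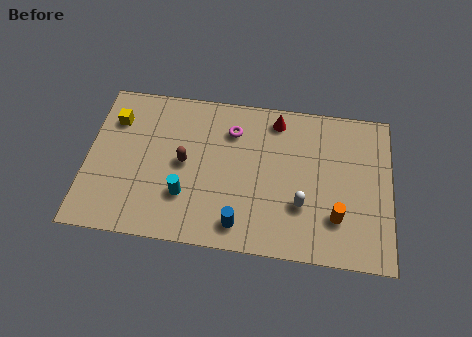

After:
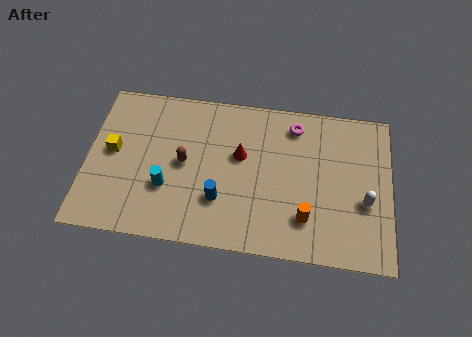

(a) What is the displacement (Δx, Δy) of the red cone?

(-1.5, -2.0)

The red cone was at about (8.1, 6.6) and moved to about (6.6, 4.6).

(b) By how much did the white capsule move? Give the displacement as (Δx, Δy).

(2.7, 0.5)

The white capsule was at about (9.3, 2.5) and moved to about (12.0, 3.0).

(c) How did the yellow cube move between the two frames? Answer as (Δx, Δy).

(0.0, -1.6)

The yellow cube was at about (1.1, 5.7) and moved to about (1.1, 4.1).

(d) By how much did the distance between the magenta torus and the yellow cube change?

+3.0

The distance was about 5.1 in the first image and 8.1 in the second, so they moved 3.0 units further apart.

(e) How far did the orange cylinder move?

1.3

From (10.8, 2.1) to (9.5, 1.9), the orange cylinder covered √(1.3² + 0.2²) ≈ 1.3 units.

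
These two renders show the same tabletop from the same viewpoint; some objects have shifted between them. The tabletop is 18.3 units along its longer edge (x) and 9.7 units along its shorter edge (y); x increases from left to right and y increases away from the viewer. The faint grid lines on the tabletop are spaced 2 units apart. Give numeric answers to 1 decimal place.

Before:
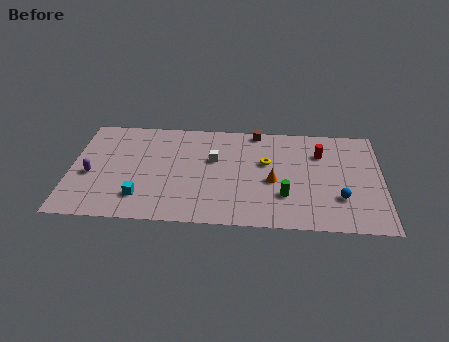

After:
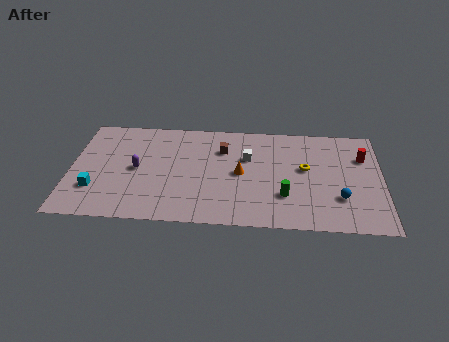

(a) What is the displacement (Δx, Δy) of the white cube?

(2.0, 0.3)

The white cube started near (8.4, 6.0) and ended near (10.4, 6.3).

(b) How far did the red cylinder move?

2.5

The red cylinder was near (14.7, 7.0) before and (17.2, 6.8) after, so it travelled √(2.5² + 0.2²) ≈ 2.5 units.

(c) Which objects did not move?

the green cylinder and the blue sphere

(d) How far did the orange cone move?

2.0

The orange cone moved from about (11.9, 4.2) to (10.0, 4.8), a distance of √(1.9² + 0.6²) ≈ 2.0.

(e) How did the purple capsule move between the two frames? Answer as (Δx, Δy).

(2.7, 0.7)

The purple capsule was at about (1.2, 4.1) and moved to about (3.9, 4.8).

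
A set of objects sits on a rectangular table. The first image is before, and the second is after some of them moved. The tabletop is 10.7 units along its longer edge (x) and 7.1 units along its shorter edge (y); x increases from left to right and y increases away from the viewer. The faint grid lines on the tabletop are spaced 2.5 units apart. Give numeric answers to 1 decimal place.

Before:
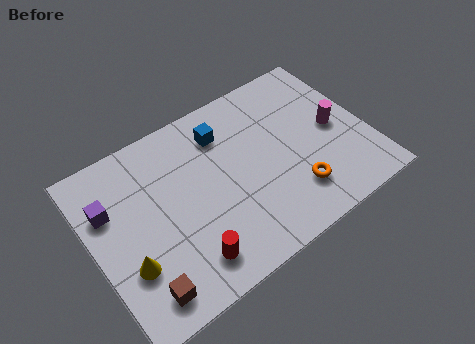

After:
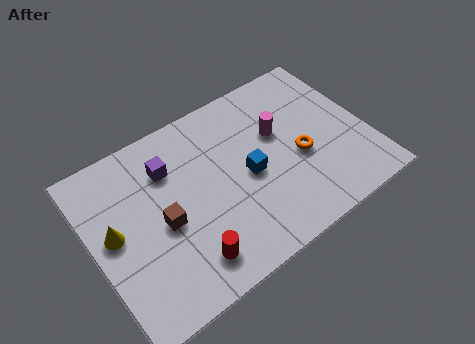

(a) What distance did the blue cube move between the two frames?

2.3

From (5.4, 5.5) to (6.0, 3.3), the blue cube covered √(0.6² + 2.2²) ≈ 2.3 units.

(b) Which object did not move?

the red cylinder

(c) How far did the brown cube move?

2.4

From (1.4, 1.1) to (2.6, 3.2), the brown cube covered √(1.2² + 2.1²) ≈ 2.4 units.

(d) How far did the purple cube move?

2.4

From (0.8, 4.8) to (3.2, 5.2), the purple cube covered √(2.4² + 0.4²) ≈ 2.4 units.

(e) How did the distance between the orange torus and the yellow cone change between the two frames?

+0.8

Before: roughly 6.4 units apart; after: 7.2. That's 0.8 units further apart.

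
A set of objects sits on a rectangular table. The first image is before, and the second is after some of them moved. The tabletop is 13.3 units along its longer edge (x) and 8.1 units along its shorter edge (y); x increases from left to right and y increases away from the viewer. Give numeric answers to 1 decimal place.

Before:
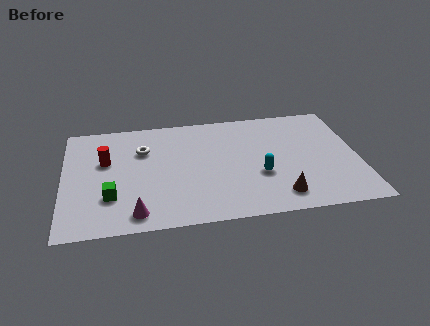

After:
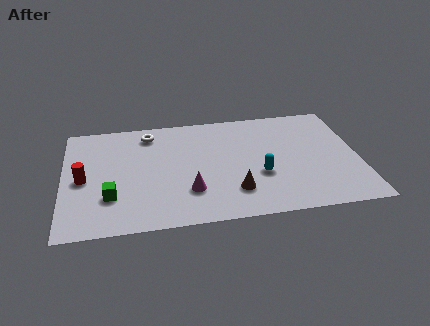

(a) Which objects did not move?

the green cube and the cyan capsule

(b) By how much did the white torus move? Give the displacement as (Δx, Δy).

(0.3, 1.2)

The white torus started near (3.6, 5.6) and ended near (3.9, 6.8).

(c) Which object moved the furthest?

the magenta cone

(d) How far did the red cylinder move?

1.6

The red cylinder moved from about (1.9, 5.0) to (0.9, 3.8), a distance of √(1.0² + 1.2²) ≈ 1.6.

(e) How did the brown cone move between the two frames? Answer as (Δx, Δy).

(-2.0, 0.6)

From the two frames, the brown cone sits at roughly (9.6, 1.4) before and (7.6, 2.0) after.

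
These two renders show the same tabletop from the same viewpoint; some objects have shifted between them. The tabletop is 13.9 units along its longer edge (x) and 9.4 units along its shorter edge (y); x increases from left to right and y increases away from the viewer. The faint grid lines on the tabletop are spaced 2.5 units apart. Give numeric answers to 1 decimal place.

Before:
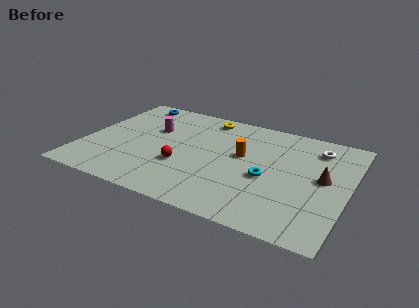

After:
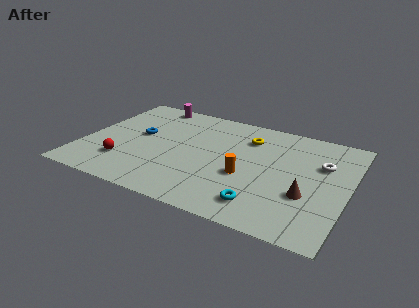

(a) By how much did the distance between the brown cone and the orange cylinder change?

-1.1

They were about 4.3 units apart before and 3.2 after — 1.1 units closer together.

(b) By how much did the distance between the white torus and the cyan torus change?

+1.1

They were about 4.1 units apart before and 5.2 after — 1.1 units further apart.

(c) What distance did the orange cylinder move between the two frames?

1.7

The orange cylinder moved from about (8.3, 5.4) to (8.7, 3.7), a distance of √(0.4² + 1.7²) ≈ 1.7.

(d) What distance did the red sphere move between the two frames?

3.1

The red sphere moved from about (5.4, 3.3) to (2.4, 2.4), a distance of √(3.0² + 0.9²) ≈ 3.1.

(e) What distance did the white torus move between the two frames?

1.4

From (12.0, 7.5) to (12.4, 6.2), the white torus covered √(0.4² + 1.3²) ≈ 1.4 units.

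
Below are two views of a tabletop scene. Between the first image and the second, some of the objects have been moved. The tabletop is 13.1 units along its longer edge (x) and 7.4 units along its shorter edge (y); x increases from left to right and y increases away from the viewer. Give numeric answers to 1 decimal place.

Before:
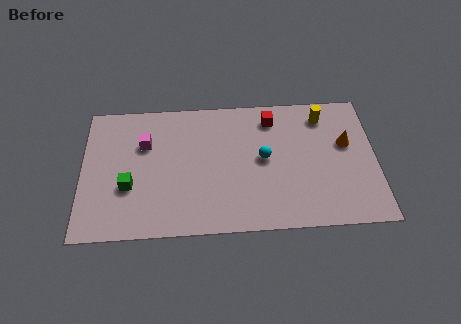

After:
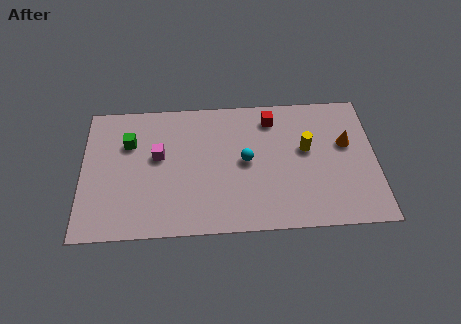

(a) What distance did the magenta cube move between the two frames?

0.9

The magenta cube was near (2.8, 5.0) before and (3.4, 4.3) after, so it travelled √(0.6² + 0.7²) ≈ 0.9 units.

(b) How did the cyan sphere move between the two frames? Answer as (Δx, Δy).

(-0.8, -0.1)

The cyan sphere was at about (8.1, 3.9) and moved to about (7.3, 3.8).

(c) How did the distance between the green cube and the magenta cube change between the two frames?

-0.9

The distance was about 2.4 in the first image and 1.5 in the second, so they moved 0.9 units closer together.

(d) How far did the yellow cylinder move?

2.0

The yellow cylinder moved from about (10.8, 6.1) to (10.0, 4.3), a distance of √(0.8² + 1.8²) ≈ 2.0.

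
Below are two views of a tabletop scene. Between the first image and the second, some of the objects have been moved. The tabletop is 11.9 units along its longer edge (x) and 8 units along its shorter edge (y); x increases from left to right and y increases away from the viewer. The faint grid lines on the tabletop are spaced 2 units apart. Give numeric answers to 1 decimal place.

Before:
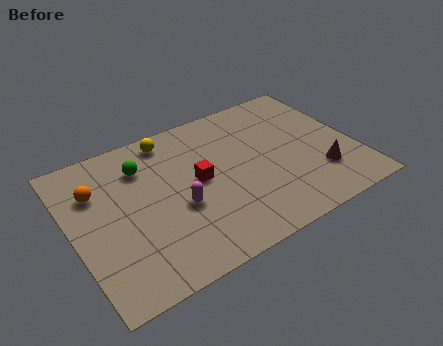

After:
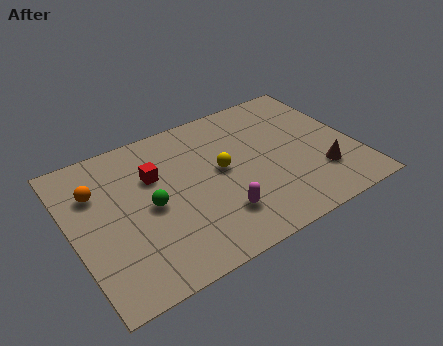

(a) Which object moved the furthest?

the yellow sphere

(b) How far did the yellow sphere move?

3.2

From (4.5, 7.0) to (6.3, 4.3), the yellow sphere covered √(1.8² + 2.7²) ≈ 3.2 units.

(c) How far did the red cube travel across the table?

2.0

The red cube moved from about (5.3, 4.2) to (3.6, 5.3), a distance of √(1.7² + 1.1²) ≈ 2.0.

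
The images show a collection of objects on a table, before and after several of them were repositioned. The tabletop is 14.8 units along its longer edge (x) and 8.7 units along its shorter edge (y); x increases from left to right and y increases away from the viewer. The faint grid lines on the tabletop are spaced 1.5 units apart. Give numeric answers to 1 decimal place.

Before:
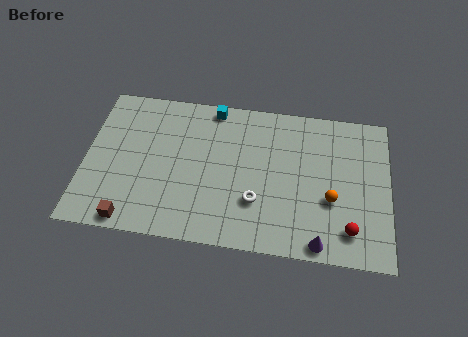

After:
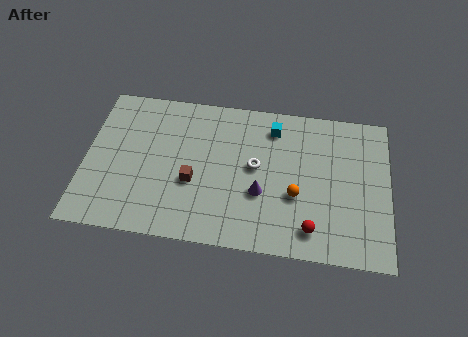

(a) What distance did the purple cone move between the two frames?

3.8

From (11.5, 0.8) to (8.6, 3.2), the purple cone covered √(2.9² + 2.4²) ≈ 3.8 units.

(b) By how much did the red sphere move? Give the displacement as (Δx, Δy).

(-1.8, -0.2)

The red sphere started near (12.9, 1.7) and ended near (11.1, 1.5).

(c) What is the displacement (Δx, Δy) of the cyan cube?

(3.0, -0.8)

From the two frames, the cyan cube sits at roughly (6.1, 7.9) before and (9.1, 7.1) after.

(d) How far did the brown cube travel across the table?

3.9

From (2.4, 0.8) to (5.3, 3.4), the brown cube covered √(2.9² + 2.6²) ≈ 3.9 units.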